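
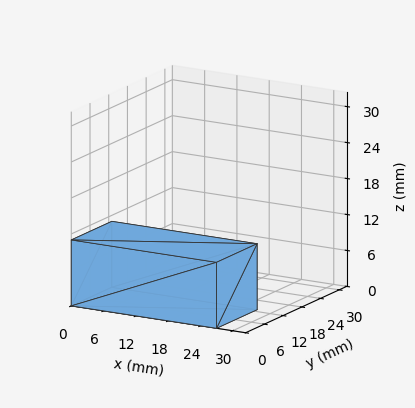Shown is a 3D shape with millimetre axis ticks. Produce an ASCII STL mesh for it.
Reading the render: the shape is a rectangular box, roughly 27 × 13 mm footprint and 11 mm tall (dimensions read to the nearest mm from the axis ticks). For the STL, each face is triangulated and given an outward normal.

solid part
  facet normal 0.0000 0.0000 -1.0000
    outer loop
      vertex 27.0 13.0 0.0
      vertex 27.0 0.0 0.0
      vertex 0.0 0.0 0.0
    endloop
  endfacet
  facet normal 0.0000 0.0000 -1.0000
    outer loop
      vertex 0.0 13.0 0.0
      vertex 27.0 13.0 0.0
      vertex 0.0 0.0 0.0
    endloop
  endfacet
  facet normal 0.0000 0.0000 1.0000
    outer loop
      vertex 0.0 0.0 11.0
      vertex 27.0 0.0 11.0
      vertex 27.0 13.0 11.0
    endloop
  endfacet
  facet normal 0.0000 0.0000 1.0000
    outer loop
      vertex 0.0 0.0 11.0
      vertex 27.0 13.0 11.0
      vertex 0.0 13.0 11.0
    endloop
  endfacet
  facet normal 0.0000 -1.0000 0.0000
    outer loop
      vertex 0.0 0.0 0.0
      vertex 27.0 0.0 0.0
      vertex 27.0 0.0 11.0
    endloop
  endfacet
  facet normal 0.0000 -1.0000 0.0000
    outer loop
      vertex 0.0 0.0 0.0
      vertex 27.0 0.0 11.0
      vertex 0.0 0.0 11.0
    endloop
  endfacet
  facet normal 0.0000 1.0000 0.0000
    outer loop
      vertex 27.0 13.0 11.0
      vertex 27.0 13.0 0.0
      vertex 0.0 13.0 0.0
    endloop
  endfacet
  facet normal 0.0000 1.0000 0.0000
    outer loop
      vertex 0.0 13.0 11.0
      vertex 27.0 13.0 11.0
      vertex 0.0 13.0 0.0
    endloop
  endfacet
  facet normal -1.0000 0.0000 0.0000
    outer loop
      vertex 0.0 13.0 11.0
      vertex 0.0 13.0 0.0
      vertex 0.0 0.0 0.0
    endloop
  endfacet
  facet normal -1.0000 0.0000 0.0000
    outer loop
      vertex 0.0 0.0 11.0
      vertex 0.0 13.0 11.0
      vertex 0.0 0.0 0.0
    endloop
  endfacet
  facet normal 1.0000 0.0000 0.0000
    outer loop
      vertex 27.0 0.0 0.0
      vertex 27.0 13.0 0.0
      vertex 27.0 13.0 11.0
    endloop
  endfacet
  facet normal 1.0000 0.0000 0.0000
    outer loop
      vertex 27.0 0.0 0.0
      vertex 27.0 13.0 11.0
      vertex 27.0 0.0 11.0
    endloop
  endfacet
endsolid part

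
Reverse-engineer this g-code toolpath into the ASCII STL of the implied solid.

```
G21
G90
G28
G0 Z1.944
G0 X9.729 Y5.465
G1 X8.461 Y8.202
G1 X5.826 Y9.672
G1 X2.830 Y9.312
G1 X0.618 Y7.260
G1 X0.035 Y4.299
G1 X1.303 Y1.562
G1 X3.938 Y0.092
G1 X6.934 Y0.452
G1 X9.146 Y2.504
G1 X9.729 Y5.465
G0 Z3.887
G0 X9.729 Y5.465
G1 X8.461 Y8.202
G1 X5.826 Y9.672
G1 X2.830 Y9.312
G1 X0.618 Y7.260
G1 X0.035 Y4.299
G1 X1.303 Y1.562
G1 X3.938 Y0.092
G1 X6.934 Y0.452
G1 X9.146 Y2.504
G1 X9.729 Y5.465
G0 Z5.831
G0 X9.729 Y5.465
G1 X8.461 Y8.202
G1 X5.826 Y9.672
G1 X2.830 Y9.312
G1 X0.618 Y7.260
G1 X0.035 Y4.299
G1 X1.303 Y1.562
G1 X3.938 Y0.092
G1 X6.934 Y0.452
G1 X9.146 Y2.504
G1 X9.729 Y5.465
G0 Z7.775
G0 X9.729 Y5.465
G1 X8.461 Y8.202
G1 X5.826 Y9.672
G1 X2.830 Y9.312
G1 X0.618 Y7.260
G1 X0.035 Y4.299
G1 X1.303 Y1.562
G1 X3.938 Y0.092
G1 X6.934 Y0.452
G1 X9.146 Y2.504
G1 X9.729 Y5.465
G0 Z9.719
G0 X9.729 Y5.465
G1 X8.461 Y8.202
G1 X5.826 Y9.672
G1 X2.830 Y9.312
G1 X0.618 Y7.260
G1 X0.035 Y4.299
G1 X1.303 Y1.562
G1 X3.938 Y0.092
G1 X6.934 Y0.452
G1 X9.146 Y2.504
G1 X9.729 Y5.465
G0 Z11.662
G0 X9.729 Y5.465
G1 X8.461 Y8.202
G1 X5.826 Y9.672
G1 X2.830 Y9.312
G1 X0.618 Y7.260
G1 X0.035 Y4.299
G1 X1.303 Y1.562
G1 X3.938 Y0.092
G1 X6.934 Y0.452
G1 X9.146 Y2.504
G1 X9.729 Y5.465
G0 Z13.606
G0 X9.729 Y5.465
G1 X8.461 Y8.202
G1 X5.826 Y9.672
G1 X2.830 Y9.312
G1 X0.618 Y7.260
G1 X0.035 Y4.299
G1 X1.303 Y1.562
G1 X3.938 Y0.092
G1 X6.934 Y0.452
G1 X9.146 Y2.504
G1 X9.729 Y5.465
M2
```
solid part
  facet normal 0.0000 0.0000 -1.0000
    outer loop
      vertex 5.826 9.672 0.000
      vertex 8.461 8.202 0.000
      vertex 9.729 5.465 0.000
    endloop
  endfacet
  facet normal 0.0000 0.0000 -1.0000
    outer loop
      vertex 2.830 9.312 0.000
      vertex 5.826 9.672 0.000
      vertex 9.729 5.465 0.000
    endloop
  endfacet
  facet normal 0.0000 0.0000 -1.0000
    outer loop
      vertex 0.618 7.260 0.000
      vertex 2.830 9.312 0.000
      vertex 9.729 5.465 0.000
    endloop
  endfacet
  facet normal 0.0000 0.0000 -1.0000
    outer loop
      vertex 0.035 4.299 0.000
      vertex 0.618 7.260 0.000
      vertex 9.729 5.465 0.000
    endloop
  endfacet
  facet normal 0.0000 0.0000 -1.0000
    outer loop
      vertex 1.303 1.562 0.000
      vertex 0.035 4.299 0.000
      vertex 9.729 5.465 0.000
    endloop
  endfacet
  facet normal 0.0000 0.0000 -1.0000
    outer loop
      vertex 3.938 0.092 0.000
      vertex 1.303 1.562 0.000
      vertex 9.729 5.465 0.000
    endloop
  endfacet
  facet normal 0.0000 0.0000 -1.0000
    outer loop
      vertex 6.934 0.452 0.000
      vertex 3.938 0.092 0.000
      vertex 9.729 5.465 0.000
    endloop
  endfacet
  facet normal 0.0000 0.0000 -1.0000
    outer loop
      vertex 9.146 2.504 0.000
      vertex 6.934 0.452 0.000
      vertex 9.729 5.465 0.000
    endloop
  endfacet
  facet normal 0.0000 0.0000 1.0000
    outer loop
      vertex 9.729 5.465 13.606
      vertex 8.461 8.202 13.606
      vertex 5.826 9.672 13.606
    endloop
  endfacet
  facet normal 0.0000 0.0000 1.0000
    outer loop
      vertex 9.729 5.465 13.606
      vertex 5.826 9.672 13.606
      vertex 2.830 9.312 13.606
    endloop
  endfacet
  facet normal 0.0000 0.0000 1.0000
    outer loop
      vertex 9.729 5.465 13.606
      vertex 2.830 9.312 13.606
      vertex 0.618 7.260 13.606
    endloop
  endfacet
  facet normal 0.0000 0.0000 1.0000
    outer loop
      vertex 9.729 5.465 13.606
      vertex 0.618 7.260 13.606
      vertex 0.035 4.299 13.606
    endloop
  endfacet
  facet normal 0.0000 0.0000 1.0000
    outer loop
      vertex 9.729 5.465 13.606
      vertex 0.035 4.299 13.606
      vertex 1.303 1.562 13.606
    endloop
  endfacet
  facet normal 0.0000 0.0000 1.0000
    outer loop
      vertex 9.729 5.465 13.606
      vertex 1.303 1.562 13.606
      vertex 3.938 0.092 13.606
    endloop
  endfacet
  facet normal 0.0000 0.0000 1.0000
    outer loop
      vertex 9.729 5.465 13.606
      vertex 3.938 0.092 13.606
      vertex 6.934 0.452 13.606
    endloop
  endfacet
  facet normal 0.0000 0.0000 1.0000
    outer loop
      vertex 9.729 5.465 13.606
      vertex 6.934 0.452 13.606
      vertex 9.146 2.504 13.606
    endloop
  endfacet
  facet normal 0.9074 0.4204 0.0000
    outer loop
      vertex 9.729 5.465 0.000
      vertex 8.461 8.202 0.000
      vertex 8.461 8.202 13.606
    endloop
  endfacet
  facet normal 0.9074 0.4204 0.0000
    outer loop
      vertex 9.729 5.465 0.000
      vertex 8.461 8.202 13.606
      vertex 9.729 5.465 13.606
    endloop
  endfacet
  facet normal 0.4872 0.8733 0.0000
    outer loop
      vertex 8.461 8.202 0.000
      vertex 5.826 9.672 0.000
      vertex 5.826 9.672 13.606
    endloop
  endfacet
  facet normal 0.4872 0.8733 0.0000
    outer loop
      vertex 8.461 8.202 0.000
      vertex 5.826 9.672 13.606
      vertex 8.461 8.202 13.606
    endloop
  endfacet
  facet normal -0.1193 0.9929 0.0000
    outer loop
      vertex 5.826 9.672 0.000
      vertex 2.830 9.312 0.000
      vertex 2.830 9.312 13.606
    endloop
  endfacet
  facet normal -0.1193 0.9929 0.0000
    outer loop
      vertex 5.826 9.672 0.000
      vertex 2.830 9.312 13.606
      vertex 5.826 9.672 13.606
    endloop
  endfacet
  facet normal -0.6801 0.7331 0.0000
    outer loop
      vertex 2.830 9.312 0.000
      vertex 0.618 7.260 0.000
      vertex 0.618 7.260 13.606
    endloop
  endfacet
  facet normal -0.6801 0.7331 0.0000
    outer loop
      vertex 2.830 9.312 0.000
      vertex 0.618 7.260 13.606
      vertex 2.830 9.312 13.606
    endloop
  endfacet
  facet normal -0.9812 0.1932 0.0000
    outer loop
      vertex 0.618 7.260 0.000
      vertex 0.035 4.299 0.000
      vertex 0.035 4.299 13.606
    endloop
  endfacet
  facet normal -0.9812 0.1932 0.0000
    outer loop
      vertex 0.618 7.260 0.000
      vertex 0.035 4.299 13.606
      vertex 0.618 7.260 13.606
    endloop
  endfacet
  facet normal -0.9074 -0.4204 0.0000
    outer loop
      vertex 0.035 4.299 0.000
      vertex 1.303 1.562 0.000
      vertex 1.303 1.562 13.606
    endloop
  endfacet
  facet normal -0.9074 -0.4204 0.0000
    outer loop
      vertex 0.035 4.299 0.000
      vertex 1.303 1.562 13.606
      vertex 0.035 4.299 13.606
    endloop
  endfacet
  facet normal -0.4872 -0.8733 0.0000
    outer loop
      vertex 1.303 1.562 0.000
      vertex 3.938 0.092 0.000
      vertex 3.938 0.092 13.606
    endloop
  endfacet
  facet normal -0.4872 -0.8733 0.0000
    outer loop
      vertex 1.303 1.562 0.000
      vertex 3.938 0.092 13.606
      vertex 1.303 1.562 13.606
    endloop
  endfacet
  facet normal 0.1193 -0.9929 0.0000
    outer loop
      vertex 3.938 0.092 0.000
      vertex 6.934 0.452 0.000
      vertex 6.934 0.452 13.606
    endloop
  endfacet
  facet normal 0.1193 -0.9929 0.0000
    outer loop
      vertex 3.938 0.092 0.000
      vertex 6.934 0.452 13.606
      vertex 3.938 0.092 13.606
    endloop
  endfacet
  facet normal 0.6801 -0.7331 0.0000
    outer loop
      vertex 6.934 0.452 0.000
      vertex 9.146 2.504 0.000
      vertex 9.146 2.504 13.606
    endloop
  endfacet
  facet normal 0.6801 -0.7331 0.0000
    outer loop
      vertex 6.934 0.452 0.000
      vertex 9.146 2.504 13.606
      vertex 6.934 0.452 13.606
    endloop
  endfacet
  facet normal 0.9812 -0.1932 0.0000
    outer loop
      vertex 9.146 2.504 0.000
      vertex 9.729 5.465 0.000
      vertex 9.729 5.465 13.606
    endloop
  endfacet
  facet normal 0.9812 -0.1932 0.0000
    outer loop
      vertex 9.146 2.504 0.000
      vertex 9.729 5.465 13.606
      vertex 9.146 2.504 13.606
    endloop
  endfacet
endsolid part

The G0 Z moves step by Δz≈1.944 mm. Every layer's G1 loop is the same polygon, so the solid is a straight extrusion of it from z=0 to z≈13.6. Closing with flat bottom and top caps and triangulating gives 36 facets — a regular 10-sided prism (a cylinder approximated with 10 flat sides), circumscribed radius ≈ 4.88 mm, height ≈ 13.6 mm.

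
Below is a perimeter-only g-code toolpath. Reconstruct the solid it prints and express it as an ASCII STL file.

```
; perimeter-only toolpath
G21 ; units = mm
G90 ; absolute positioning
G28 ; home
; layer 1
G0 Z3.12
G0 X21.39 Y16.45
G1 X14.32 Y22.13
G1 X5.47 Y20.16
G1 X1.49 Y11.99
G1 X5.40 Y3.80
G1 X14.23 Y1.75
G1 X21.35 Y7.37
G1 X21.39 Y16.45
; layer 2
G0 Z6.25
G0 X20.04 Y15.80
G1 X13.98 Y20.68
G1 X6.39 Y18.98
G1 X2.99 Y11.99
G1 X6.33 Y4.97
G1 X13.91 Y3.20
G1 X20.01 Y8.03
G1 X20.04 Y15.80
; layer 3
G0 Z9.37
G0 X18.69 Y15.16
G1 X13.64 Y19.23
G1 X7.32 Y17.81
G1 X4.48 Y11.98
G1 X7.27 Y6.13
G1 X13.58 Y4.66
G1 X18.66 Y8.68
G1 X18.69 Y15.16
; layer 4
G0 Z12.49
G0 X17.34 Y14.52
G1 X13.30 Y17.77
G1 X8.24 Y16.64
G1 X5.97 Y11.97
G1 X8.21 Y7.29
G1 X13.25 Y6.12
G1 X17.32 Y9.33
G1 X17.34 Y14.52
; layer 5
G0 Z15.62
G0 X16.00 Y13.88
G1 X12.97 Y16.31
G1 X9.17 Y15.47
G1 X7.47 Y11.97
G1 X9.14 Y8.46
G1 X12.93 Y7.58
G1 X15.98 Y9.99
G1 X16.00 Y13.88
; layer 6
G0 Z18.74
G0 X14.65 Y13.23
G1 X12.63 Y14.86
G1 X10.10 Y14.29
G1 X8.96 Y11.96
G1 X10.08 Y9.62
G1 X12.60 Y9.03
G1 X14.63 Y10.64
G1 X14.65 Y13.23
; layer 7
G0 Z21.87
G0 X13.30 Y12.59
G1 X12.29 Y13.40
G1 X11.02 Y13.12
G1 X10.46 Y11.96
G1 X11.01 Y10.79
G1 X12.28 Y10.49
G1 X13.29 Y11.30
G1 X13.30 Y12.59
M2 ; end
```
solid part
  facet normal 0.0000 0.0000 -1.0000
    outer loop
      vertex 4.54 21.33 0.00
      vertex 14.66 23.59 0.00
      vertex 22.74 17.09 0.00
    endloop
  endfacet
  facet normal 0.0000 0.0000 -1.0000
    outer loop
      vertex 0.00 12.00 0.00
      vertex 4.54 21.33 0.00
      vertex 22.74 17.09 0.00
    endloop
  endfacet
  facet normal 0.0000 0.0000 -1.0000
    outer loop
      vertex 4.46 2.64 0.00
      vertex 0.00 12.00 0.00
      vertex 22.74 17.09 0.00
    endloop
  endfacet
  facet normal 0.0000 0.0000 -1.0000
    outer loop
      vertex 14.56 0.29 0.00
      vertex 4.46 2.64 0.00
      vertex 22.74 17.09 0.00
    endloop
  endfacet
  facet normal 0.0000 0.0000 -1.0000
    outer loop
      vertex 22.69 6.72 0.00
      vertex 14.56 0.29 0.00
      vertex 22.74 17.09 0.00
    endloop
  endfacet
  facet normal 0.5756 0.7156 0.3957
    outer loop
      vertex 22.74 17.09 0.00
      vertex 14.66 23.59 0.00
      vertex 11.95 11.95 24.99
    endloop
  endfacet
  facet normal -0.2002 0.8963 0.3958
    outer loop
      vertex 14.66 23.59 0.00
      vertex 4.54 21.33 0.00
      vertex 11.95 11.95 24.99
    endloop
  endfacet
  facet normal -0.8258 0.4018 0.3957
    outer loop
      vertex 4.54 21.33 0.00
      vertex 0.00 12.00 0.00
      vertex 11.95 11.95 24.99
    endloop
  endfacet
  facet normal -0.8291 -0.3951 0.3957
    outer loop
      vertex 0.00 12.00 0.00
      vertex 4.46 2.64 0.00
      vertex 11.95 11.95 24.99
    endloop
  endfacet
  facet normal -0.2081 -0.8945 0.3956
    outer loop
      vertex 4.46 2.64 0.00
      vertex 14.56 0.29 0.00
      vertex 11.95 11.95 24.99
    endloop
  endfacet
  facet normal 0.5697 -0.7204 0.3956
    outer loop
      vertex 14.56 0.29 0.00
      vertex 22.69 6.72 0.00
      vertex 11.95 11.95 24.99
    endloop
  endfacet
  facet normal 0.9184 -0.0044 0.3956
    outer loop
      vertex 22.69 6.72 0.00
      vertex 22.74 17.09 0.00
      vertex 11.95 11.95 24.99
    endloop
  endfacet
endsolid part

The G0 Z moves step by Δz≈3.12 mm. The G1 loops shrink linearly with z, so the solid tapers from its base footprint up to z≈25. Closing with a flat bottom cap and the tapered top and triangulating gives 12 facets — a regular 7-sided pyramid, base circumscribed radius ≈ 11.9 mm, apex at z ≈ 25 mm.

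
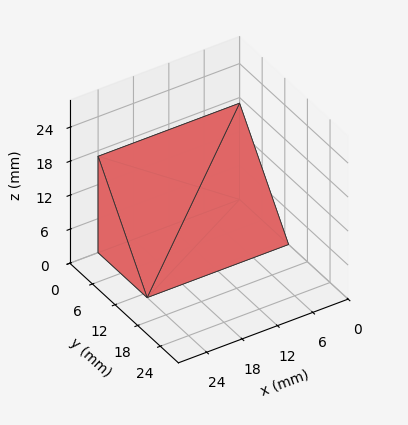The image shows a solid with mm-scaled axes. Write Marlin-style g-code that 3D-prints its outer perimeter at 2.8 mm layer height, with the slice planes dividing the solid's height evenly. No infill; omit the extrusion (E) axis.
Reading the render: the shape is a wedge (ramp): 24 × 13 mm base, rising to 17 mm along the y=0 edge and sloping linearly to z=0 at y=13 (dimensions read to the nearest mm from the axis ticks). For the g-code, the solid's height is divided into equal slices at the stated Δz and each level perimeter traced with G1 moves after a G0 lift.

; perimeter-only toolpath
G21 ; units = mm
G90 ; absolute positioning
G28 ; home
; layer 1
G0 Z2.8
G0 X0.0 Y0.0
G1 X24.0 Y0.0
G1 X24.0 Y10.8
G1 X0.0 Y10.8
G1 X0.0 Y0.0
; layer 2
G0 Z5.7
G0 X0.0 Y0.0
G1 X24.0 Y0.0
G1 X24.0 Y8.7
G1 X0.0 Y8.7
G1 X0.0 Y0.0
; layer 3
G0 Z8.5
G0 X0.0 Y0.0
G1 X24.0 Y0.0
G1 X24.0 Y6.5
G1 X0.0 Y6.5
G1 X0.0 Y0.0
; layer 4
G0 Z11.3
G0 X0.0 Y0.0
G1 X24.0 Y0.0
G1 X24.0 Y4.3
G1 X0.0 Y4.3
G1 X0.0 Y0.0
; layer 5
G0 Z14.2
G0 X0.0 Y0.0
G1 X24.0 Y0.0
G1 X24.0 Y2.2
G1 X0.0 Y2.2
G1 X0.0 Y0.0
M2 ; end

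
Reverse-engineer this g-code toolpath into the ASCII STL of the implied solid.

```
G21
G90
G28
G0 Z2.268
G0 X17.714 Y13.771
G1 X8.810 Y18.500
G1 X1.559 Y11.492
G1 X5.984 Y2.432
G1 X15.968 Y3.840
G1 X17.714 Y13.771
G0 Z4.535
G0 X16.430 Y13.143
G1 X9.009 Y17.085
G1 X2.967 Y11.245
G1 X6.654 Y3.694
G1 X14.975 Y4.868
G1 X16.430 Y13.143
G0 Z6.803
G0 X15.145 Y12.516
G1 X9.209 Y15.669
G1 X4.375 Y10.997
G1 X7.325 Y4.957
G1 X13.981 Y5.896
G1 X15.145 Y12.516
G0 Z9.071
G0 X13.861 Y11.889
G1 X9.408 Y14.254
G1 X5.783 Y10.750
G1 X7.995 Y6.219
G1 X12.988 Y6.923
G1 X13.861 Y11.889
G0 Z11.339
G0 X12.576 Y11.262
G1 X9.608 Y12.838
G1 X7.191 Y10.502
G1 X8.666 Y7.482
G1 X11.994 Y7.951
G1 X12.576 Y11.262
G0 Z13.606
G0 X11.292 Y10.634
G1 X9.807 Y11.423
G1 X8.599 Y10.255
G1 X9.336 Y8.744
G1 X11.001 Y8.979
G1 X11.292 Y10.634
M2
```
solid part
  facet normal 0.0000 0.0000 -1.0000
    outer loop
      vertex 0.151 11.740 0.000
      vertex 8.610 19.916 0.000
      vertex 18.999 14.398 0.000
    endloop
  endfacet
  facet normal 0.0000 0.0000 -1.0000
    outer loop
      vertex 5.313 1.169 0.000
      vertex 0.151 11.740 0.000
      vertex 18.999 14.398 0.000
    endloop
  endfacet
  facet normal 0.0000 0.0000 -1.0000
    outer loop
      vertex 16.962 2.812 0.000
      vertex 5.313 1.169 0.000
      vertex 18.999 14.398 0.000
    endloop
  endfacet
  facet normal 0.4179 0.7867 0.4543
    outer loop
      vertex 18.999 14.398 0.000
      vertex 8.610 19.916 0.000
      vertex 10.007 10.007 15.874
    endloop
  endfacet
  facet normal -0.6191 0.6405 0.4543
    outer loop
      vertex 8.610 19.916 0.000
      vertex 0.151 11.740 0.000
      vertex 10.007 10.007 15.874
    endloop
  endfacet
  facet normal -0.8005 -0.3909 0.4543
    outer loop
      vertex 0.151 11.740 0.000
      vertex 5.313 1.169 0.000
      vertex 10.007 10.007 15.874
    endloop
  endfacet
  facet normal 0.1244 -0.8821 0.4543
    outer loop
      vertex 5.313 1.169 0.000
      vertex 16.962 2.812 0.000
      vertex 10.007 10.007 15.874
    endloop
  endfacet
  facet normal 0.8774 -0.1543 0.4543
    outer loop
      vertex 16.962 2.812 0.000
      vertex 18.999 14.398 0.000
      vertex 10.007 10.007 15.874
    endloop
  endfacet
endsolid part

The G0 Z moves step by Δz≈2.268 mm. The G1 loops shrink linearly with z, so the solid tapers from its base footprint up to z≈15.9. Closing with a flat bottom cap and the tapered top and triangulating gives 8 facets — a regular 5-sided pyramid, base circumscribed radius ≈ 10 mm, apex at z ≈ 15.9 mm.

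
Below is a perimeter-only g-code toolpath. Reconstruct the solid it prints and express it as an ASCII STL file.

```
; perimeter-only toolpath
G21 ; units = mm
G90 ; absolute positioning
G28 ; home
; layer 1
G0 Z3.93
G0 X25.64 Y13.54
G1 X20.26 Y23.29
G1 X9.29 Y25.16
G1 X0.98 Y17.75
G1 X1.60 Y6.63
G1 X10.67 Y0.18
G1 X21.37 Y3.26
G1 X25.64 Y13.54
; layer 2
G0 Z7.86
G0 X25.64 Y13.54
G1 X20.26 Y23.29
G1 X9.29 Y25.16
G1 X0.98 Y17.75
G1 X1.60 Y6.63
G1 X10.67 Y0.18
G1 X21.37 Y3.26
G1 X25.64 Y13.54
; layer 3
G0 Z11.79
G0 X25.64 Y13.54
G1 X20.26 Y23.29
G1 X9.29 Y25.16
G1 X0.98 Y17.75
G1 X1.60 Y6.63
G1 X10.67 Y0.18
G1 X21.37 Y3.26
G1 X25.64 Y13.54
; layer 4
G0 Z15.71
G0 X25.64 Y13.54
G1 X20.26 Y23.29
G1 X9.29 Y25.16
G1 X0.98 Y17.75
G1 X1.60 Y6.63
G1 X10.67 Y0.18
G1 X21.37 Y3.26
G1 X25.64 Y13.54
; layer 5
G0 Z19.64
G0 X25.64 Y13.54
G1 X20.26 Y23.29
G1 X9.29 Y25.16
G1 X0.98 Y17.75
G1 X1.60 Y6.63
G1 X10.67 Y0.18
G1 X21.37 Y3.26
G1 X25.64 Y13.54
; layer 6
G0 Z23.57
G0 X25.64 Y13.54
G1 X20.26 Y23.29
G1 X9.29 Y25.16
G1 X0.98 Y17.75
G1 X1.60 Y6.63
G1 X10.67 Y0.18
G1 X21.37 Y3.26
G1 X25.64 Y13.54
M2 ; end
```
solid part
  facet normal 0.0000 0.0000 -1.0000
    outer loop
      vertex 9.29 25.16 0.00
      vertex 20.26 23.29 0.00
      vertex 25.64 13.54 0.00
    endloop
  endfacet
  facet normal 0.0000 0.0000 -1.0000
    outer loop
      vertex 0.98 17.75 0.00
      vertex 9.29 25.16 0.00
      vertex 25.64 13.54 0.00
    endloop
  endfacet
  facet normal 0.0000 0.0000 -1.0000
    outer loop
      vertex 1.60 6.63 0.00
      vertex 0.98 17.75 0.00
      vertex 25.64 13.54 0.00
    endloop
  endfacet
  facet normal 0.0000 0.0000 -1.0000
    outer loop
      vertex 10.67 0.18 0.00
      vertex 1.60 6.63 0.00
      vertex 25.64 13.54 0.00
    endloop
  endfacet
  facet normal 0.0000 0.0000 -1.0000
    outer loop
      vertex 21.37 3.26 0.00
      vertex 10.67 0.18 0.00
      vertex 25.64 13.54 0.00
    endloop
  endfacet
  facet normal 0.0000 0.0000 1.0000
    outer loop
      vertex 25.64 13.54 23.57
      vertex 20.26 23.29 23.57
      vertex 9.29 25.16 23.57
    endloop
  endfacet
  facet normal 0.0000 0.0000 1.0000
    outer loop
      vertex 25.64 13.54 23.57
      vertex 9.29 25.16 23.57
      vertex 0.98 17.75 23.57
    endloop
  endfacet
  facet normal 0.0000 0.0000 1.0000
    outer loop
      vertex 25.64 13.54 23.57
      vertex 0.98 17.75 23.57
      vertex 1.60 6.63 23.57
    endloop
  endfacet
  facet normal 0.0000 0.0000 1.0000
    outer loop
      vertex 25.64 13.54 23.57
      vertex 1.60 6.63 23.57
      vertex 10.67 0.18 23.57
    endloop
  endfacet
  facet normal 0.0000 0.0000 1.0000
    outer loop
      vertex 25.64 13.54 23.57
      vertex 10.67 0.18 23.57
      vertex 21.37 3.26 23.57
    endloop
  endfacet
  facet normal 0.8756 0.4831 0.0000
    outer loop
      vertex 25.64 13.54 0.00
      vertex 20.26 23.29 0.00
      vertex 20.26 23.29 23.57
    endloop
  endfacet
  facet normal 0.8756 0.4831 0.0000
    outer loop
      vertex 25.64 13.54 0.00
      vertex 20.26 23.29 23.57
      vertex 25.64 13.54 23.57
    endloop
  endfacet
  facet normal 0.1680 0.9858 0.0000
    outer loop
      vertex 20.26 23.29 0.00
      vertex 9.29 25.16 0.00
      vertex 9.29 25.16 23.57
    endloop
  endfacet
  facet normal 0.1680 0.9858 0.0000
    outer loop
      vertex 20.26 23.29 0.00
      vertex 9.29 25.16 23.57
      vertex 20.26 23.29 23.57
    endloop
  endfacet
  facet normal -0.6655 0.7464 0.0000
    outer loop
      vertex 9.29 25.16 0.00
      vertex 0.98 17.75 0.00
      vertex 0.98 17.75 23.57
    endloop
  endfacet
  facet normal -0.6655 0.7464 0.0000
    outer loop
      vertex 9.29 25.16 0.00
      vertex 0.98 17.75 23.57
      vertex 9.29 25.16 23.57
    endloop
  endfacet
  facet normal -0.9984 -0.0557 0.0000
    outer loop
      vertex 0.98 17.75 0.00
      vertex 1.60 6.63 0.00
      vertex 1.60 6.63 23.57
    endloop
  endfacet
  facet normal -0.9984 -0.0557 0.0000
    outer loop
      vertex 0.98 17.75 0.00
      vertex 1.60 6.63 23.57
      vertex 0.98 17.75 23.57
    endloop
  endfacet
  facet normal -0.5795 -0.8149 0.0000
    outer loop
      vertex 1.60 6.63 0.00
      vertex 10.67 0.18 0.00
      vertex 10.67 0.18 23.57
    endloop
  endfacet
  facet normal -0.5795 -0.8149 0.0000
    outer loop
      vertex 1.60 6.63 0.00
      vertex 10.67 0.18 23.57
      vertex 1.60 6.63 23.57
    endloop
  endfacet
  facet normal 0.2766 -0.9610 0.0000
    outer loop
      vertex 10.67 0.18 0.00
      vertex 21.37 3.26 0.00
      vertex 21.37 3.26 23.57
    endloop
  endfacet
  facet normal 0.2766 -0.9610 0.0000
    outer loop
      vertex 10.67 0.18 0.00
      vertex 21.37 3.26 23.57
      vertex 10.67 0.18 23.57
    endloop
  endfacet
  facet normal 0.9235 -0.3836 0.0000
    outer loop
      vertex 21.37 3.26 0.00
      vertex 25.64 13.54 0.00
      vertex 25.64 13.54 23.57
    endloop
  endfacet
  facet normal 0.9235 -0.3836 0.0000
    outer loop
      vertex 21.37 3.26 0.00
      vertex 25.64 13.54 23.57
      vertex 21.37 3.26 23.57
    endloop
  endfacet
endsolid part

The G0 Z moves step by Δz≈3.93 mm. Every layer's G1 loop is the same polygon, so the solid is a straight extrusion of it from z=0 to z≈23.6. Closing with flat bottom and top caps and triangulating gives 24 facets — a regular 7-sided prism (a cylinder approximated with 7 flat sides), circumscribed radius ≈ 12.8 mm, height ≈ 23.6 mm.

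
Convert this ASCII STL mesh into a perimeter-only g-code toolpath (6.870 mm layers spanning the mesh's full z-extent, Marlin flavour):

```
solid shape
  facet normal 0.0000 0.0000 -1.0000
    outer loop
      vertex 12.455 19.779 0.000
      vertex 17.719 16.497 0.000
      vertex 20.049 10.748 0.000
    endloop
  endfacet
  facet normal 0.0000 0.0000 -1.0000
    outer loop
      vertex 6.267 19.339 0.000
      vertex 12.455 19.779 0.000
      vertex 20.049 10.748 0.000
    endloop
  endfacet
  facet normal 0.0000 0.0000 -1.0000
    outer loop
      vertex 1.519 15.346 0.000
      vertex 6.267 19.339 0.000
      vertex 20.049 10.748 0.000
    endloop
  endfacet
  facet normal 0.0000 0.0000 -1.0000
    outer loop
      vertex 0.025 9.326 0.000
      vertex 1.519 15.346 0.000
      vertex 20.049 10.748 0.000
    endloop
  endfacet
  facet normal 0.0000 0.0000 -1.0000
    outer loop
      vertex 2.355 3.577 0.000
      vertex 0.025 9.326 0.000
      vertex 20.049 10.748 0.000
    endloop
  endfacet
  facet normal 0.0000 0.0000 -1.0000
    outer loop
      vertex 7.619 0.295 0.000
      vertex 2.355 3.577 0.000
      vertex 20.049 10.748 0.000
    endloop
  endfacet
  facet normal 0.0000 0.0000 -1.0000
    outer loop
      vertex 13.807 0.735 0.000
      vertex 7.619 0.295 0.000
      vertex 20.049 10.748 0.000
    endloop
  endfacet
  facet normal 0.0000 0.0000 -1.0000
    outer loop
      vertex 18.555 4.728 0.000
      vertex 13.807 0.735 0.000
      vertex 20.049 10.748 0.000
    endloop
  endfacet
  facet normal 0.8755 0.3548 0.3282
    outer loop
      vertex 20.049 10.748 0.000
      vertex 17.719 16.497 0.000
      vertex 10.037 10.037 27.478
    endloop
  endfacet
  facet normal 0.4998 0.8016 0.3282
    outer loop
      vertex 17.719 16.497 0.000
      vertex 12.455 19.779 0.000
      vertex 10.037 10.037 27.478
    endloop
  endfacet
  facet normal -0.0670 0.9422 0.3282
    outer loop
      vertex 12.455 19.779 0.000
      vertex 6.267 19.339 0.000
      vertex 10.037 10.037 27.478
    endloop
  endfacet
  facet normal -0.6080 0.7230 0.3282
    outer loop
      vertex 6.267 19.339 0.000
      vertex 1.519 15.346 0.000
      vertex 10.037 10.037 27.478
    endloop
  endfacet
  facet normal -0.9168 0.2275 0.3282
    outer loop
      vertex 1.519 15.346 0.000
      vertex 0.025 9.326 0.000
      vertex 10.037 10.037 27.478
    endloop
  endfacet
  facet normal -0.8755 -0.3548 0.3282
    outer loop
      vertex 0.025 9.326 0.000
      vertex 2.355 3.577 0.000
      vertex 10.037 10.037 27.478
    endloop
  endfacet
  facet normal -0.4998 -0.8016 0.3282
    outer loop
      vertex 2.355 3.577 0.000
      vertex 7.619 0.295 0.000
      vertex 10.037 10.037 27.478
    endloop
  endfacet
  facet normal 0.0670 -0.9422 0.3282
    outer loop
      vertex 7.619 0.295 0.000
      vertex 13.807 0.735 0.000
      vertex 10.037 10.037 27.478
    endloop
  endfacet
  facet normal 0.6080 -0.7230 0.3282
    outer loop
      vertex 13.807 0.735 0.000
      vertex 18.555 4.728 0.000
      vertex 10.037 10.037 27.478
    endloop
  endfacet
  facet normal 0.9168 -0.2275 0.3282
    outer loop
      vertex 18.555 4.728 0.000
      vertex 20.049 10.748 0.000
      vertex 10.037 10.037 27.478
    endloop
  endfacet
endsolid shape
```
; perimeter-only toolpath
G21 ; units = mm
G90 ; absolute positioning
G28 ; home
; layer 1
G0 Z6.870
G0 X17.546 Y10.570
G1 X15.799 Y14.882
G1 X11.851 Y17.344
G1 X7.210 Y17.014
G1 X3.649 Y14.019
G1 X2.528 Y9.504
G1 X4.276 Y5.192
G1 X8.223 Y2.731
G1 X12.864 Y3.061
G1 X16.425 Y6.055
G1 X17.546 Y10.570
; layer 2
G0 Z13.739
G0 X15.043 Y10.393
G1 X13.878 Y13.267
G1 X11.246 Y14.908
G1 X8.152 Y14.688
G1 X5.778 Y12.692
G1 X5.031 Y9.681
G1 X6.196 Y6.807
G1 X8.828 Y5.166
G1 X11.922 Y5.386
G1 X14.296 Y7.383
G1 X15.043 Y10.393
; layer 3
G0 Z20.608
G0 X12.540 Y10.215
G1 X11.958 Y11.652
G1 X10.642 Y12.473
G1 X9.095 Y12.363
G1 X7.907 Y11.364
G1 X7.534 Y9.859
G1 X8.117 Y8.422
G1 X9.433 Y7.601
G1 X10.980 Y7.711
G1 X12.167 Y8.710
G1 X12.540 Y10.215
M2 ; end

The solid is a regular 10-sided pyramid, base circumscribed radius ≈ 10 mm, apex at z ≈ 27.5 mm. Slicing at Δz = 6.870 mm — 4 equal slices spanning the solid's height, so layer i sits at z = i·h/4 — gives 3 non-empty perimeters. Each is a 10-segment closed polygon; G0 lifts to the layer z and rapids to the start vertex, then G1 traces the edges. The cross-section shrinks linearly with z (the slice at the apex is degenerate and omitted).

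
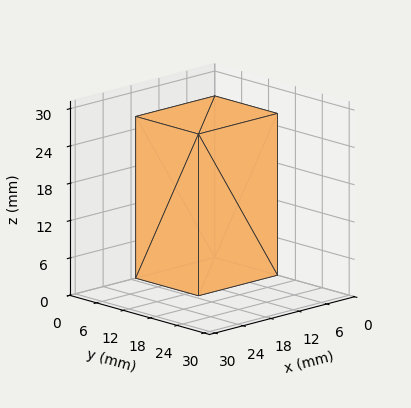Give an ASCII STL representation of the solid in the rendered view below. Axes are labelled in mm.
Reading the render: the shape is a rectangular box, roughly 17 × 14 mm footprint and 26 mm tall (dimensions read to the nearest mm from the axis ticks). For the STL, each face is triangulated and given an outward normal.

solid part
  facet normal 0.0000 0.0000 -1.0000
    outer loop
      vertex 17.0 14.0 0.0
      vertex 17.0 0.0 0.0
      vertex 0.0 0.0 0.0
    endloop
  endfacet
  facet normal 0.0000 0.0000 -1.0000
    outer loop
      vertex 0.0 14.0 0.0
      vertex 17.0 14.0 0.0
      vertex 0.0 0.0 0.0
    endloop
  endfacet
  facet normal 0.0000 0.0000 1.0000
    outer loop
      vertex 0.0 0.0 26.0
      vertex 17.0 0.0 26.0
      vertex 17.0 14.0 26.0
    endloop
  endfacet
  facet normal 0.0000 0.0000 1.0000
    outer loop
      vertex 0.0 0.0 26.0
      vertex 17.0 14.0 26.0
      vertex 0.0 14.0 26.0
    endloop
  endfacet
  facet normal 0.0000 -1.0000 0.0000
    outer loop
      vertex 0.0 0.0 0.0
      vertex 17.0 0.0 0.0
      vertex 17.0 0.0 26.0
    endloop
  endfacet
  facet normal 0.0000 -1.0000 0.0000
    outer loop
      vertex 0.0 0.0 0.0
      vertex 17.0 0.0 26.0
      vertex 0.0 0.0 26.0
    endloop
  endfacet
  facet normal 0.0000 1.0000 0.0000
    outer loop
      vertex 17.0 14.0 26.0
      vertex 17.0 14.0 0.0
      vertex 0.0 14.0 0.0
    endloop
  endfacet
  facet normal 0.0000 1.0000 0.0000
    outer loop
      vertex 0.0 14.0 26.0
      vertex 17.0 14.0 26.0
      vertex 0.0 14.0 0.0
    endloop
  endfacet
  facet normal -1.0000 0.0000 0.0000
    outer loop
      vertex 0.0 14.0 26.0
      vertex 0.0 14.0 0.0
      vertex 0.0 0.0 0.0
    endloop
  endfacet
  facet normal -1.0000 0.0000 0.0000
    outer loop
      vertex 0.0 0.0 26.0
      vertex 0.0 14.0 26.0
      vertex 0.0 0.0 0.0
    endloop
  endfacet
  facet normal 1.0000 0.0000 0.0000
    outer loop
      vertex 17.0 0.0 0.0
      vertex 17.0 14.0 0.0
      vertex 17.0 14.0 26.0
    endloop
  endfacet
  facet normal 1.0000 0.0000 0.0000
    outer loop
      vertex 17.0 0.0 0.0
      vertex 17.0 14.0 26.0
      vertex 17.0 0.0 26.0
    endloop
  endfacet
endsolid part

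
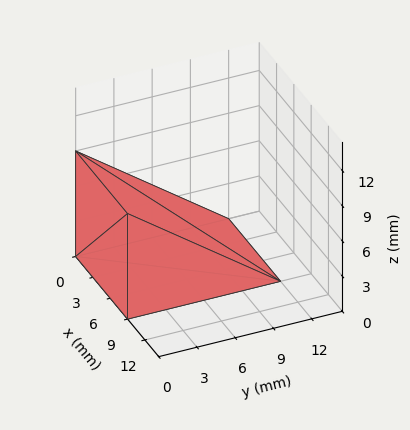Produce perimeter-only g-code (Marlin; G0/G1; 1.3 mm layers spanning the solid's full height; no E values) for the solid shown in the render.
Reading the render: the shape is a wedge (ramp): 9 × 12 mm base, rising to 9 mm along the y=0 edge and sloping linearly to z=0 at y=12 (dimensions read to the nearest mm from the axis ticks). For the g-code, the solid's height is divided into equal slices at the stated Δz and each level perimeter traced with G1 moves after a G0 lift.

; perimeter-only toolpath
G21 ; units = mm
G90 ; absolute positioning
G28 ; home
; layer 1
G0 Z1.3
G0 X0.0 Y0.0
G1 X9.0 Y0.0
G1 X9.0 Y10.3
G1 X0.0 Y10.3
G1 X0.0 Y0.0
; layer 2
G0 Z2.6
G0 X0.0 Y0.0
G1 X9.0 Y0.0
G1 X9.0 Y8.6
G1 X0.0 Y8.6
G1 X0.0 Y0.0
; layer 3
G0 Z3.9
G0 X0.0 Y0.0
G1 X9.0 Y0.0
G1 X9.0 Y6.9
G1 X0.0 Y6.9
G1 X0.0 Y0.0
; layer 4
G0 Z5.1
G0 X0.0 Y0.0
G1 X9.0 Y0.0
G1 X9.0 Y5.1
G1 X0.0 Y5.1
G1 X0.0 Y0.0
; layer 5
G0 Z6.4
G0 X0.0 Y0.0
G1 X9.0 Y0.0
G1 X9.0 Y3.4
G1 X0.0 Y3.4
G1 X0.0 Y0.0
; layer 6
G0 Z7.7
G0 X0.0 Y0.0
G1 X9.0 Y0.0
G1 X9.0 Y1.7
G1 X0.0 Y1.7
G1 X0.0 Y0.0
M2 ; end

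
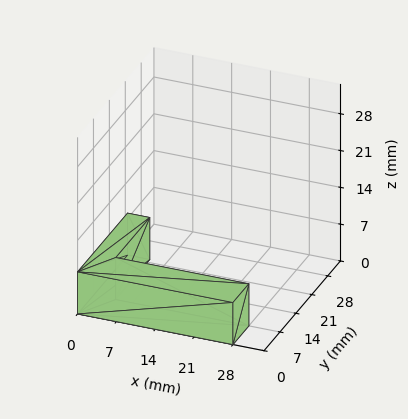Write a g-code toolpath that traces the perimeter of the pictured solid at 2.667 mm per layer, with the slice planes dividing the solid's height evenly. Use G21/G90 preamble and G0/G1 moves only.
Reading the render: the shape is an L-shaped prism: outer 28 × 22 mm, arm thicknesses ≈ 7 mm (horizontal) and 4 mm (vertical), extruded 8 mm in z (dimensions read to the nearest mm from the axis ticks). For the g-code, the solid's height is divided into equal slices at the stated Δz and each level perimeter traced with G1 moves after a G0 lift.

; perimeter-only toolpath
G21 ; units = mm
G90 ; absolute positioning
G28 ; home
; layer 1
G0 Z2.667
G0 X0.000 Y0.000
G1 X28.000 Y0.000
G1 X28.000 Y7.000
G1 X4.000 Y7.000
G1 X4.000 Y22.000
G1 X0.000 Y22.000
G1 X0.000 Y0.000
; layer 2
G0 Z5.333
G0 X0.000 Y0.000
G1 X28.000 Y0.000
G1 X28.000 Y7.000
G1 X4.000 Y7.000
G1 X4.000 Y22.000
G1 X0.000 Y22.000
G1 X0.000 Y0.000
; layer 3
G0 Z8.000
G0 X0.000 Y0.000
G1 X28.000 Y0.000
G1 X28.000 Y7.000
G1 X4.000 Y7.000
G1 X4.000 Y22.000
G1 X0.000 Y22.000
G1 X0.000 Y0.000
M2 ; end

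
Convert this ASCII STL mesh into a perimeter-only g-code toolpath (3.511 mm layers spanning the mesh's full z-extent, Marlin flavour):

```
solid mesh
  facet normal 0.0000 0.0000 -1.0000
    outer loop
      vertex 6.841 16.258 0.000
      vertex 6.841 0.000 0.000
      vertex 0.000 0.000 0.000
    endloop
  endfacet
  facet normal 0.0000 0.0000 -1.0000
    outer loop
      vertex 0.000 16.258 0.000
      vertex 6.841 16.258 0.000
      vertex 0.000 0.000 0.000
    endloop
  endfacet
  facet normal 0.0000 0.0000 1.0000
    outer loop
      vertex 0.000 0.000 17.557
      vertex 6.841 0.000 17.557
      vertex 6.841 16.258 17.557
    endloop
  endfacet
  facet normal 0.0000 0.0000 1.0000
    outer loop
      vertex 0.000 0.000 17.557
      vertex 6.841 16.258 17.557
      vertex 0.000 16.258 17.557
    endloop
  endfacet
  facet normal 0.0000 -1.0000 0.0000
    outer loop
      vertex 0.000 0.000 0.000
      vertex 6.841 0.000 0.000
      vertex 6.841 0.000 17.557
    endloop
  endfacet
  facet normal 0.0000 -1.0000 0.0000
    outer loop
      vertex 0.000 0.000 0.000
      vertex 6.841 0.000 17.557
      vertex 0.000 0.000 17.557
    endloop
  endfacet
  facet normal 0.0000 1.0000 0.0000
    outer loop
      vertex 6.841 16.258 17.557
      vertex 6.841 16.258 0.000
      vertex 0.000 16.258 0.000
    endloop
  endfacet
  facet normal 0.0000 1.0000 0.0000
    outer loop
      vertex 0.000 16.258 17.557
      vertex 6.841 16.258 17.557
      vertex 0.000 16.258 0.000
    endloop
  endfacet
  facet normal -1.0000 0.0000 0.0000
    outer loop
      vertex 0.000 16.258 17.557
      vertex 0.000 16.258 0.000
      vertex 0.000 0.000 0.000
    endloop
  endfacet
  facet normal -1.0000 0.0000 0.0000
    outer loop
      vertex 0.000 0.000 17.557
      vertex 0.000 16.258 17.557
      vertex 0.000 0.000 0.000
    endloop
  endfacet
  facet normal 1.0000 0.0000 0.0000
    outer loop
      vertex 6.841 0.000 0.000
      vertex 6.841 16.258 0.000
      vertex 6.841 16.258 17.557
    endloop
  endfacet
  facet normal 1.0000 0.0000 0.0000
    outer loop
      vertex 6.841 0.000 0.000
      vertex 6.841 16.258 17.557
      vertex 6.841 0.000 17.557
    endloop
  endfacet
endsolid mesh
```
; perimeter-only toolpath
G21 ; units = mm
G90 ; absolute positioning
G28 ; home
; layer 1
G0 Z3.511
G0 X0.000 Y0.000
G1 X6.841 Y0.000
G1 X6.841 Y16.258
G1 X0.000 Y16.258
G1 X0.000 Y0.000
; layer 2
G0 Z7.023
G0 X0.000 Y0.000
G1 X6.841 Y0.000
G1 X6.841 Y16.258
G1 X0.000 Y16.258
G1 X0.000 Y0.000
; layer 3
G0 Z10.534
G0 X0.000 Y0.000
G1 X6.841 Y0.000
G1 X6.841 Y16.258
G1 X0.000 Y16.258
G1 X0.000 Y0.000
; layer 4
G0 Z14.046
G0 X0.000 Y0.000
G1 X6.841 Y0.000
G1 X6.841 Y16.258
G1 X0.000 Y16.258
G1 X0.000 Y0.000
; layer 5
G0 Z17.557
G0 X0.000 Y0.000
G1 X6.841 Y0.000
G1 X6.841 Y16.258
G1 X0.000 Y16.258
G1 X0.000 Y0.000
M2 ; end

The solid is a rectangular box, roughly 6.84 × 16.3 mm footprint and 17.6 mm tall. Slicing at Δz = 3.511 mm — 5 equal slices spanning the solid's height, so layer i sits at z = i·h/5 — gives 5 non-empty perimeters. Each is a 4-segment closed polygon; G0 lifts to the layer z and rapids to the start vertex, then G1 traces the edges.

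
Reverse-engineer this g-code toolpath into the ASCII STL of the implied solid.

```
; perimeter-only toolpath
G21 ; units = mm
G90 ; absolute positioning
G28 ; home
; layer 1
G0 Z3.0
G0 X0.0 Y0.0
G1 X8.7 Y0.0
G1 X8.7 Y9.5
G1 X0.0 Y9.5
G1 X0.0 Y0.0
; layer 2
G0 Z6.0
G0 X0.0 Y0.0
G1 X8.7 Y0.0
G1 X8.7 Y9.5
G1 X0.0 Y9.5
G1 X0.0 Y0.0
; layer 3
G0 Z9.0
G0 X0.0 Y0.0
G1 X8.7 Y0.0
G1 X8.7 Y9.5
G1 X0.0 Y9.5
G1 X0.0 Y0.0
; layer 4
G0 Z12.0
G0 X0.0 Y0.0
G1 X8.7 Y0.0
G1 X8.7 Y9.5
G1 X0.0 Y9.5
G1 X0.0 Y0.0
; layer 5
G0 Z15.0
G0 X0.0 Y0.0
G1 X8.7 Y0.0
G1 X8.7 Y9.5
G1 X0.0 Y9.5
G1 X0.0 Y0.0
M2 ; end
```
solid part
  facet normal 0.0000 0.0000 -1.0000
    outer loop
      vertex 8.7 9.5 0.0
      vertex 8.7 0.0 0.0
      vertex 0.0 0.0 0.0
    endloop
  endfacet
  facet normal 0.0000 0.0000 -1.0000
    outer loop
      vertex 0.0 9.5 0.0
      vertex 8.7 9.5 0.0
      vertex 0.0 0.0 0.0
    endloop
  endfacet
  facet normal 0.0000 0.0000 1.0000
    outer loop
      vertex 0.0 0.0 15.0
      vertex 8.7 0.0 15.0
      vertex 8.7 9.5 15.0
    endloop
  endfacet
  facet normal 0.0000 0.0000 1.0000
    outer loop
      vertex 0.0 0.0 15.0
      vertex 8.7 9.5 15.0
      vertex 0.0 9.5 15.0
    endloop
  endfacet
  facet normal 0.0000 -1.0000 0.0000
    outer loop
      vertex 0.0 0.0 0.0
      vertex 8.7 0.0 0.0
      vertex 8.7 0.0 15.0
    endloop
  endfacet
  facet normal 0.0000 -1.0000 0.0000
    outer loop
      vertex 0.0 0.0 0.0
      vertex 8.7 0.0 15.0
      vertex 0.0 0.0 15.0
    endloop
  endfacet
  facet normal 0.0000 1.0000 0.0000
    outer loop
      vertex 8.7 9.5 15.0
      vertex 8.7 9.5 0.0
      vertex 0.0 9.5 0.0
    endloop
  endfacet
  facet normal 0.0000 1.0000 0.0000
    outer loop
      vertex 0.0 9.5 15.0
      vertex 8.7 9.5 15.0
      vertex 0.0 9.5 0.0
    endloop
  endfacet
  facet normal -1.0000 0.0000 0.0000
    outer loop
      vertex 0.0 9.5 15.0
      vertex 0.0 9.5 0.0
      vertex 0.0 0.0 0.0
    endloop
  endfacet
  facet normal -1.0000 0.0000 0.0000
    outer loop
      vertex 0.0 0.0 15.0
      vertex 0.0 9.5 15.0
      vertex 0.0 0.0 0.0
    endloop
  endfacet
  facet normal 1.0000 0.0000 0.0000
    outer loop
      vertex 8.7 0.0 0.0
      vertex 8.7 9.5 0.0
      vertex 8.7 9.5 15.0
    endloop
  endfacet
  facet normal 1.0000 0.0000 0.0000
    outer loop
      vertex 8.7 0.0 0.0
      vertex 8.7 9.5 15.0
      vertex 8.7 0.0 15.0
    endloop
  endfacet
endsolid part

The G0 Z moves step by Δz≈3.0 mm. Every layer's G1 loop is the same polygon, so the solid is a straight extrusion of it from z=0 to z≈15. Closing with flat bottom and top caps and triangulating gives 12 facets — a rectangular box, roughly 8.7 × 9.5 mm footprint and 15 mm tall.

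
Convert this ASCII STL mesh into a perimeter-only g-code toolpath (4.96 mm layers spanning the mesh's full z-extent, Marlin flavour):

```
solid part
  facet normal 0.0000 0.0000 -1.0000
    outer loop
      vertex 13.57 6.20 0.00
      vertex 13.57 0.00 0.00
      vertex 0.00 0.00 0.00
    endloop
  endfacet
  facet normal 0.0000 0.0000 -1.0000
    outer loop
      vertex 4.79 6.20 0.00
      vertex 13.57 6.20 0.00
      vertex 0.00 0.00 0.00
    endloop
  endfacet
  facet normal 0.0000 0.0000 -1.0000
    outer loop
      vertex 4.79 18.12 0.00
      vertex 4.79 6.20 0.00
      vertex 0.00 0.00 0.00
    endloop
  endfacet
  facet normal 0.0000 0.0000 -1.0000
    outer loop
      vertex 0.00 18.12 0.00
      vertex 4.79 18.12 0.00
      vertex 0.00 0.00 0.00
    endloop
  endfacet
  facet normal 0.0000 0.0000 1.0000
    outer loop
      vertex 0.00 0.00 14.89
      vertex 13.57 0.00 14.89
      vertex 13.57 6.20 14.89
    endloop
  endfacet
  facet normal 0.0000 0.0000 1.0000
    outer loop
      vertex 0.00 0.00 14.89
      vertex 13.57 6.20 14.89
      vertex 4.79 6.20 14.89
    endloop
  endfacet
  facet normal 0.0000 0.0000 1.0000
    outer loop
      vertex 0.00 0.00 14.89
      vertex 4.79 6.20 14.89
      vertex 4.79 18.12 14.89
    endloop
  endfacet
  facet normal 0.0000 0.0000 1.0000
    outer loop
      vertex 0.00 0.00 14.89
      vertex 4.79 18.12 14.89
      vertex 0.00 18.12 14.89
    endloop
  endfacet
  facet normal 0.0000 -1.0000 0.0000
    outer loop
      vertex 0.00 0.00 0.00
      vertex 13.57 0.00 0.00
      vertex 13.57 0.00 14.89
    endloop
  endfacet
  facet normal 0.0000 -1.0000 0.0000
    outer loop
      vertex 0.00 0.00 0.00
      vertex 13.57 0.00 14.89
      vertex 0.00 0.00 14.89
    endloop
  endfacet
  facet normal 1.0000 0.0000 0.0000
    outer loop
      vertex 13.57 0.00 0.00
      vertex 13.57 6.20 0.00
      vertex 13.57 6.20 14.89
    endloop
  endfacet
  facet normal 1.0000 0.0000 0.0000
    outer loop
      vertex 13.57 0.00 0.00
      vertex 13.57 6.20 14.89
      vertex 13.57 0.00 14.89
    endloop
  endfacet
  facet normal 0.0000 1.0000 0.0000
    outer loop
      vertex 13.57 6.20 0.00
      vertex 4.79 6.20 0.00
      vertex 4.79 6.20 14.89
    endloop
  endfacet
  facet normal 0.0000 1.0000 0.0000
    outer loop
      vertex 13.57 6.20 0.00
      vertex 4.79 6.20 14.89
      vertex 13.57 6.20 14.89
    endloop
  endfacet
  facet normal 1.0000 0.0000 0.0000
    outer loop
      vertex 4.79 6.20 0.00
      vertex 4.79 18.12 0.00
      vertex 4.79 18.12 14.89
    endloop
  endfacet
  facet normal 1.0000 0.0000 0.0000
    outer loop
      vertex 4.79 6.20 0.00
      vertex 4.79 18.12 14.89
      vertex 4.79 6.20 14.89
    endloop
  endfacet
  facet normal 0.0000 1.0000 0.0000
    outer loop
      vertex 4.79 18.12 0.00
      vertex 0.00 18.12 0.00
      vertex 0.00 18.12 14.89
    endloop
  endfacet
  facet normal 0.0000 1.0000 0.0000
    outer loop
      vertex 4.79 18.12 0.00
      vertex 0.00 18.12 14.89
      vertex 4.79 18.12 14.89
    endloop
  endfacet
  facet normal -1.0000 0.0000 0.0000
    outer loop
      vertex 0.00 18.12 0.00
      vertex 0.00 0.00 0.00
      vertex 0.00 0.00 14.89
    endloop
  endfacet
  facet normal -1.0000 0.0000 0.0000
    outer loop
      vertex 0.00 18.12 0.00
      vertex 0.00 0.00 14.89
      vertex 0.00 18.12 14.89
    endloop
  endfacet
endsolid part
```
; perimeter-only toolpath
G21 ; units = mm
G90 ; absolute positioning
G28 ; home
; layer 1
G0 Z4.96
G0 X0.00 Y0.00
G1 X13.57 Y0.00
G1 X13.57 Y6.20
G1 X4.79 Y6.20
G1 X4.79 Y18.12
G1 X0.00 Y18.12
G1 X0.00 Y0.00
; layer 2
G0 Z9.93
G0 X0.00 Y0.00
G1 X13.57 Y0.00
G1 X13.57 Y6.20
G1 X4.79 Y6.20
G1 X4.79 Y18.12
G1 X0.00 Y18.12
G1 X0.00 Y0.00
; layer 3
G0 Z14.89
G0 X0.00 Y0.00
G1 X13.57 Y0.00
G1 X13.57 Y6.20
G1 X4.79 Y6.20
G1 X4.79 Y18.12
G1 X0.00 Y18.12
G1 X0.00 Y0.00
M2 ; end

The solid is an L-shaped prism: outer 13.6 × 18.1 mm, arm thicknesses ≈ 6.2 mm (horizontal) and 4.79 mm (vertical), extruded 14.9 mm in z. Slicing at Δz = 4.96 mm — 3 equal slices spanning the solid's height, so layer i sits at z = i·h/3 — gives 3 non-empty perimeters. Each is a 6-segment closed polygon; G0 lifts to the layer z and rapids to the start vertex, then G1 traces the edges.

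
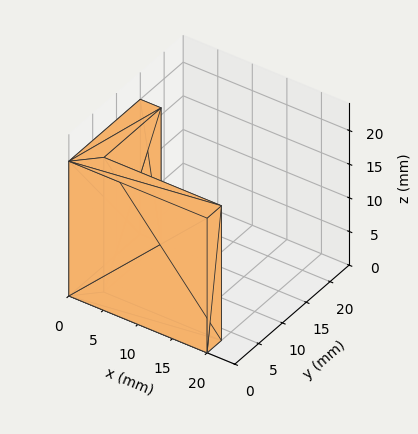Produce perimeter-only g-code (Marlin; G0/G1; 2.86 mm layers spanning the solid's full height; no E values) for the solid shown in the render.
Reading the render: the shape is an L-shaped prism: outer 20 × 15 mm, arm thicknesses ≈ 3 mm (horizontal) and 3 mm (vertical), extruded 20 mm in z (dimensions read to the nearest mm from the axis ticks). For the g-code, the solid's height is divided into equal slices at the stated Δz and each level perimeter traced with G1 moves after a G0 lift.

; perimeter-only toolpath
G21 ; units = mm
G90 ; absolute positioning
G28 ; home
; layer 1
G0 Z2.86
G0 X0.00 Y0.00
G1 X20.00 Y0.00
G1 X20.00 Y3.00
G1 X3.00 Y3.00
G1 X3.00 Y15.00
G1 X0.00 Y15.00
G1 X0.00 Y0.00
; layer 2
G0 Z5.71
G0 X0.00 Y0.00
G1 X20.00 Y0.00
G1 X20.00 Y3.00
G1 X3.00 Y3.00
G1 X3.00 Y15.00
G1 X0.00 Y15.00
G1 X0.00 Y0.00
; layer 3
G0 Z8.57
G0 X0.00 Y0.00
G1 X20.00 Y0.00
G1 X20.00 Y3.00
G1 X3.00 Y3.00
G1 X3.00 Y15.00
G1 X0.00 Y15.00
G1 X0.00 Y0.00
; layer 4
G0 Z11.43
G0 X0.00 Y0.00
G1 X20.00 Y0.00
G1 X20.00 Y3.00
G1 X3.00 Y3.00
G1 X3.00 Y15.00
G1 X0.00 Y15.00
G1 X0.00 Y0.00
; layer 5
G0 Z14.29
G0 X0.00 Y0.00
G1 X20.00 Y0.00
G1 X20.00 Y3.00
G1 X3.00 Y3.00
G1 X3.00 Y15.00
G1 X0.00 Y15.00
G1 X0.00 Y0.00
; layer 6
G0 Z17.14
G0 X0.00 Y0.00
G1 X20.00 Y0.00
G1 X20.00 Y3.00
G1 X3.00 Y3.00
G1 X3.00 Y15.00
G1 X0.00 Y15.00
G1 X0.00 Y0.00
; layer 7
G0 Z20.00
G0 X0.00 Y0.00
G1 X20.00 Y0.00
G1 X20.00 Y3.00
G1 X3.00 Y3.00
G1 X3.00 Y15.00
G1 X0.00 Y15.00
G1 X0.00 Y0.00
M2 ; end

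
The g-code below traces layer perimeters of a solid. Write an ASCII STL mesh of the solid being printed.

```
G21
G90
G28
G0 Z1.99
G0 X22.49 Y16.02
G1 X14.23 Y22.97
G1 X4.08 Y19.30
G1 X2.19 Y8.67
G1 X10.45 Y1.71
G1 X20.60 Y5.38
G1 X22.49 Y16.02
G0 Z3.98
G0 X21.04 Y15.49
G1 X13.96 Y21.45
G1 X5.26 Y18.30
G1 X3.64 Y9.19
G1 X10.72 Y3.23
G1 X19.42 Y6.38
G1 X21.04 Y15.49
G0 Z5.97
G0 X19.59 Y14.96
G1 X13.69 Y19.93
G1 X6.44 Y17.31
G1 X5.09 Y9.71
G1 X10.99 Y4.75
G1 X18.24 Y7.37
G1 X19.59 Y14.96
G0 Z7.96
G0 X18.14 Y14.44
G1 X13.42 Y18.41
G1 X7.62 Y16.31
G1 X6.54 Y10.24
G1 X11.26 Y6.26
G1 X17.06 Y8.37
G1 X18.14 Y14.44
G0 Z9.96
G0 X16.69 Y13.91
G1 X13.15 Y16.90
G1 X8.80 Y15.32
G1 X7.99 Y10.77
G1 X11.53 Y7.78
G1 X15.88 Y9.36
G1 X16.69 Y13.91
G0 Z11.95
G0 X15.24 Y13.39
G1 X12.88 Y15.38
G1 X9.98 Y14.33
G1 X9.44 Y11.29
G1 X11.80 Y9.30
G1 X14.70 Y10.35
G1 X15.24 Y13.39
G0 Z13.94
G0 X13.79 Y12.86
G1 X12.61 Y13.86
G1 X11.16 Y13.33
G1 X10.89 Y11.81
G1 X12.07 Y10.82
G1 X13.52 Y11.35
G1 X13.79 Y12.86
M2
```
solid part
  facet normal 0.0000 0.0000 -1.0000
    outer loop
      vertex 2.90 20.29 0.00
      vertex 14.50 24.49 0.00
      vertex 23.94 16.54 0.00
    endloop
  endfacet
  facet normal 0.0000 0.0000 -1.0000
    outer loop
      vertex 0.74 8.14 0.00
      vertex 2.90 20.29 0.00
      vertex 23.94 16.54 0.00
    endloop
  endfacet
  facet normal 0.0000 0.0000 -1.0000
    outer loop
      vertex 10.18 0.19 0.00
      vertex 0.74 8.14 0.00
      vertex 23.94 16.54 0.00
    endloop
  endfacet
  facet normal 0.0000 0.0000 -1.0000
    outer loop
      vertex 21.78 4.39 0.00
      vertex 10.18 0.19 0.00
      vertex 23.94 16.54 0.00
    endloop
  endfacet
  facet normal 0.5350 0.6352 0.5570
    outer loop
      vertex 23.94 16.54 0.00
      vertex 14.50 24.49 0.00
      vertex 12.34 12.34 15.93
    endloop
  endfacet
  facet normal -0.2827 0.7808 0.5572
    outer loop
      vertex 14.50 24.49 0.00
      vertex 2.90 20.29 0.00
      vertex 12.34 12.34 15.93
    endloop
  endfacet
  facet normal -0.8176 0.1454 0.5571
    outer loop
      vertex 2.90 20.29 0.00
      vertex 0.74 8.14 0.00
      vertex 12.34 12.34 15.93
    endloop
  endfacet
  facet normal -0.5350 -0.6352 0.5570
    outer loop
      vertex 0.74 8.14 0.00
      vertex 10.18 0.19 0.00
      vertex 12.34 12.34 15.93
    endloop
  endfacet
  facet normal 0.2827 -0.7808 0.5572
    outer loop
      vertex 10.18 0.19 0.00
      vertex 21.78 4.39 0.00
      vertex 12.34 12.34 15.93
    endloop
  endfacet
  facet normal 0.8176 -0.1454 0.5571
    outer loop
      vertex 21.78 4.39 0.00
      vertex 23.94 16.54 0.00
      vertex 12.34 12.34 15.93
    endloop
  endfacet
endsolid part

The G0 Z moves step by Δz≈1.99 mm. The G1 loops shrink linearly with z, so the solid tapers from its base footprint up to z≈15.9. Closing with a flat bottom cap and the tapered top and triangulating gives 10 facets — a regular 6-sided pyramid, base circumscribed radius ≈ 12.3 mm, apex at z ≈ 15.9 mm.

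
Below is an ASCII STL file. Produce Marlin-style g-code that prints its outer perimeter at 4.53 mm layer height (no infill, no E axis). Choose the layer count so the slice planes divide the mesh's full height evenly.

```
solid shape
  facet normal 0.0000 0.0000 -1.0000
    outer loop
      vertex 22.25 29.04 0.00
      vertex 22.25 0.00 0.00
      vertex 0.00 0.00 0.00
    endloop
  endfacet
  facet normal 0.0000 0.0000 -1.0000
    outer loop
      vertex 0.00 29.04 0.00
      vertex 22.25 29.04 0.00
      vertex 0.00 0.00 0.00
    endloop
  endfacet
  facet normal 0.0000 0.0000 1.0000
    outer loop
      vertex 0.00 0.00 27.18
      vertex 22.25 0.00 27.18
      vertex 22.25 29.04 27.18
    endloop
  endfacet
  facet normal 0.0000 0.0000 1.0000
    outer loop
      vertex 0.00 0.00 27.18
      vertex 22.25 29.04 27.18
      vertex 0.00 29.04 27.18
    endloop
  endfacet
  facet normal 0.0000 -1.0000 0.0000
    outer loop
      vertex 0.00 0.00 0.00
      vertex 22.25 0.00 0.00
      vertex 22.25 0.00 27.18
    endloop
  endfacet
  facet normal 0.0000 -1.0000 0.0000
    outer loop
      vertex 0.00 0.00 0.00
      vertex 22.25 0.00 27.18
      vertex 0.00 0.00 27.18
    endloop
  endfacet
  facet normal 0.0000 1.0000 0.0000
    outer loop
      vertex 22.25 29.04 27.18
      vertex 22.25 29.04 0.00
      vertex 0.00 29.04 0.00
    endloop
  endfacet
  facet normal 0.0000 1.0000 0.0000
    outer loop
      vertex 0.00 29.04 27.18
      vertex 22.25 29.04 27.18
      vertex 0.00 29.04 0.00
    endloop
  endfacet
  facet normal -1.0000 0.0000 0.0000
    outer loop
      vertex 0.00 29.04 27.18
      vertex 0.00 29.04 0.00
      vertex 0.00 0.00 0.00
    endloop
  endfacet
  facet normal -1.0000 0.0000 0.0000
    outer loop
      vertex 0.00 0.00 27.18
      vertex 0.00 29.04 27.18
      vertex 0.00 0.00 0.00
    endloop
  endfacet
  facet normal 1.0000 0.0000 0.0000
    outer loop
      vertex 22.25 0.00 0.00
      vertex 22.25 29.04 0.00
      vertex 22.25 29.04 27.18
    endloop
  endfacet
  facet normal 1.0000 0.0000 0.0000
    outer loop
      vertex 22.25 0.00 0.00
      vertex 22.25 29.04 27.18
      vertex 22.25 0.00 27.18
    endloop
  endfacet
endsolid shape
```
; perimeter-only toolpath
G21 ; units = mm
G90 ; absolute positioning
G28 ; home
; layer 1
G0 Z4.53
G0 X0.00 Y0.00
G1 X22.25 Y0.00
G1 X22.25 Y29.04
G1 X0.00 Y29.04
G1 X0.00 Y0.00
; layer 2
G0 Z9.06
G0 X0.00 Y0.00
G1 X22.25 Y0.00
G1 X22.25 Y29.04
G1 X0.00 Y29.04
G1 X0.00 Y0.00
; layer 3
G0 Z13.59
G0 X0.00 Y0.00
G1 X22.25 Y0.00
G1 X22.25 Y29.04
G1 X0.00 Y29.04
G1 X0.00 Y0.00
; layer 4
G0 Z18.12
G0 X0.00 Y0.00
G1 X22.25 Y0.00
G1 X22.25 Y29.04
G1 X0.00 Y29.04
G1 X0.00 Y0.00
; layer 5
G0 Z22.65
G0 X0.00 Y0.00
G1 X22.25 Y0.00
G1 X22.25 Y29.04
G1 X0.00 Y29.04
G1 X0.00 Y0.00
; layer 6
G0 Z27.18
G0 X0.00 Y0.00
G1 X22.25 Y0.00
G1 X22.25 Y29.04
G1 X0.00 Y29.04
G1 X0.00 Y0.00
M2 ; end

The solid is a rectangular box, roughly 22.2 × 29 mm footprint and 27.2 mm tall. Slicing at Δz = 4.53 mm — 6 equal slices spanning the solid's height, so layer i sits at z = i·h/6 — gives 6 non-empty perimeters. Each is a 4-segment closed polygon; G0 lifts to the layer z and rapids to the start vertex, then G1 traces the edges.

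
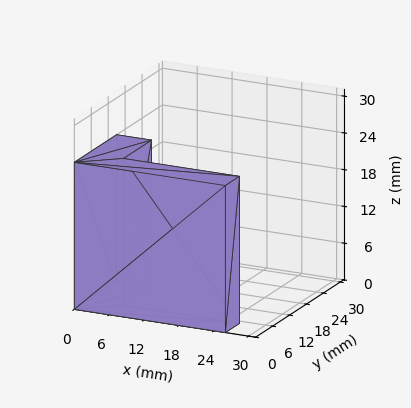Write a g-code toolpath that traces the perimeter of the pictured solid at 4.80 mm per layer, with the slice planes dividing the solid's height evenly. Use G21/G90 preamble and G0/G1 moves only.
Reading the render: the shape is an L-shaped prism: outer 26 × 15 mm, arm thicknesses ≈ 5 mm (horizontal) and 6 mm (vertical), extruded 24 mm in z (dimensions read to the nearest mm from the axis ticks). For the g-code, the solid's height is divided into equal slices at the stated Δz and each level perimeter traced with G1 moves after a G0 lift.

; perimeter-only toolpath
G21 ; units = mm
G90 ; absolute positioning
G28 ; home
; layer 1
G0 Z4.80
G0 X0.00 Y0.00
G1 X26.00 Y0.00
G1 X26.00 Y5.00
G1 X6.00 Y5.00
G1 X6.00 Y15.00
G1 X0.00 Y15.00
G1 X0.00 Y0.00
; layer 2
G0 Z9.60
G0 X0.00 Y0.00
G1 X26.00 Y0.00
G1 X26.00 Y5.00
G1 X6.00 Y5.00
G1 X6.00 Y15.00
G1 X0.00 Y15.00
G1 X0.00 Y0.00
; layer 3
G0 Z14.40
G0 X0.00 Y0.00
G1 X26.00 Y0.00
G1 X26.00 Y5.00
G1 X6.00 Y5.00
G1 X6.00 Y15.00
G1 X0.00 Y15.00
G1 X0.00 Y0.00
; layer 4
G0 Z19.20
G0 X0.00 Y0.00
G1 X26.00 Y0.00
G1 X26.00 Y5.00
G1 X6.00 Y5.00
G1 X6.00 Y15.00
G1 X0.00 Y15.00
G1 X0.00 Y0.00
; layer 5
G0 Z24.00
G0 X0.00 Y0.00
G1 X26.00 Y0.00
G1 X26.00 Y5.00
G1 X6.00 Y5.00
G1 X6.00 Y15.00
G1 X0.00 Y15.00
G1 X0.00 Y0.00
M2 ; end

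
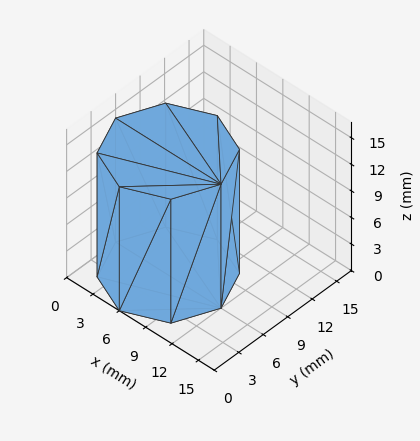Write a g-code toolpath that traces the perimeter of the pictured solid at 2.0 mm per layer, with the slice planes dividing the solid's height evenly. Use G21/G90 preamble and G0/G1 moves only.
Reading the render: the shape is a regular 8-sided prism (a cylinder approximated with 8 flat sides), circumscribed radius ≈ 6 mm, height ≈ 14 mm (dimensions read to the nearest mm from the axis ticks). For the g-code, the solid's height is divided into equal slices at the stated Δz and each level perimeter traced with G1 moves after a G0 lift.

; perimeter-only toolpath
G21 ; units = mm
G90 ; absolute positioning
G28 ; home
; layer 1
G0 Z2.0
G0 X12.0 Y6.0
G1 X10.2 Y10.2
G1 X6.0 Y12.0
G1 X1.8 Y10.2
G1 X0.0 Y6.0
G1 X1.8 Y1.8
G1 X6.0 Y0.0
G1 X10.2 Y1.8
G1 X12.0 Y6.0
; layer 2
G0 Z4.0
G0 X12.0 Y6.0
G1 X10.2 Y10.2
G1 X6.0 Y12.0
G1 X1.8 Y10.2
G1 X0.0 Y6.0
G1 X1.8 Y1.8
G1 X6.0 Y0.0
G1 X10.2 Y1.8
G1 X12.0 Y6.0
; layer 3
G0 Z6.0
G0 X12.0 Y6.0
G1 X10.2 Y10.2
G1 X6.0 Y12.0
G1 X1.8 Y10.2
G1 X0.0 Y6.0
G1 X1.8 Y1.8
G1 X6.0 Y0.0
G1 X10.2 Y1.8
G1 X12.0 Y6.0
; layer 4
G0 Z8.0
G0 X12.0 Y6.0
G1 X10.2 Y10.2
G1 X6.0 Y12.0
G1 X1.8 Y10.2
G1 X0.0 Y6.0
G1 X1.8 Y1.8
G1 X6.0 Y0.0
G1 X10.2 Y1.8
G1 X12.0 Y6.0
; layer 5
G0 Z10.0
G0 X12.0 Y6.0
G1 X10.2 Y10.2
G1 X6.0 Y12.0
G1 X1.8 Y10.2
G1 X0.0 Y6.0
G1 X1.8 Y1.8
G1 X6.0 Y0.0
G1 X10.2 Y1.8
G1 X12.0 Y6.0
; layer 6
G0 Z12.0
G0 X12.0 Y6.0
G1 X10.2 Y10.2
G1 X6.0 Y12.0
G1 X1.8 Y10.2
G1 X0.0 Y6.0
G1 X1.8 Y1.8
G1 X6.0 Y0.0
G1 X10.2 Y1.8
G1 X12.0 Y6.0
; layer 7
G0 Z14.0
G0 X12.0 Y6.0
G1 X10.2 Y10.2
G1 X6.0 Y12.0
G1 X1.8 Y10.2
G1 X0.0 Y6.0
G1 X1.8 Y1.8
G1 X6.0 Y0.0
G1 X10.2 Y1.8
G1 X12.0 Y6.0
M2 ; end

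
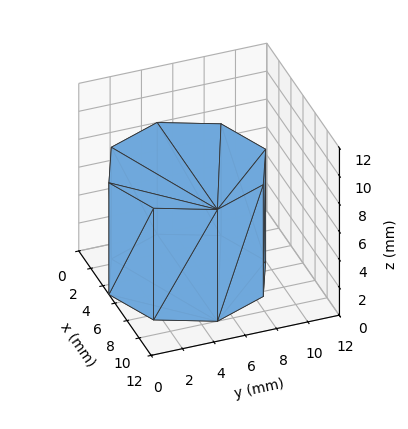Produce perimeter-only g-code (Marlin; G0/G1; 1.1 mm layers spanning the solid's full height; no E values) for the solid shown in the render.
Reading the render: the shape is a regular 8-sided prism (a cylinder approximated with 8 flat sides), circumscribed radius ≈ 5 mm, height ≈ 8 mm (dimensions read to the nearest mm from the axis ticks). For the g-code, the solid's height is divided into equal slices at the stated Δz and each level perimeter traced with G1 moves after a G0 lift.

; perimeter-only toolpath
G21 ; units = mm
G90 ; absolute positioning
G28 ; home
; layer 1
G0 Z1.1
G0 X10.0 Y5.0
G1 X8.5 Y8.5
G1 X5.0 Y10.0
G1 X1.5 Y8.5
G1 X0.0 Y5.0
G1 X1.5 Y1.5
G1 X5.0 Y0.0
G1 X8.5 Y1.5
G1 X10.0 Y5.0
; layer 2
G0 Z2.3
G0 X10.0 Y5.0
G1 X8.5 Y8.5
G1 X5.0 Y10.0
G1 X1.5 Y8.5
G1 X0.0 Y5.0
G1 X1.5 Y1.5
G1 X5.0 Y0.0
G1 X8.5 Y1.5
G1 X10.0 Y5.0
; layer 3
G0 Z3.4
G0 X10.0 Y5.0
G1 X8.5 Y8.5
G1 X5.0 Y10.0
G1 X1.5 Y8.5
G1 X0.0 Y5.0
G1 X1.5 Y1.5
G1 X5.0 Y0.0
G1 X8.5 Y1.5
G1 X10.0 Y5.0
; layer 4
G0 Z4.6
G0 X10.0 Y5.0
G1 X8.5 Y8.5
G1 X5.0 Y10.0
G1 X1.5 Y8.5
G1 X0.0 Y5.0
G1 X1.5 Y1.5
G1 X5.0 Y0.0
G1 X8.5 Y1.5
G1 X10.0 Y5.0
; layer 5
G0 Z5.7
G0 X10.0 Y5.0
G1 X8.5 Y8.5
G1 X5.0 Y10.0
G1 X1.5 Y8.5
G1 X0.0 Y5.0
G1 X1.5 Y1.5
G1 X5.0 Y0.0
G1 X8.5 Y1.5
G1 X10.0 Y5.0
; layer 6
G0 Z6.9
G0 X10.0 Y5.0
G1 X8.5 Y8.5
G1 X5.0 Y10.0
G1 X1.5 Y8.5
G1 X0.0 Y5.0
G1 X1.5 Y1.5
G1 X5.0 Y0.0
G1 X8.5 Y1.5
G1 X10.0 Y5.0
; layer 7
G0 Z8.0
G0 X10.0 Y5.0
G1 X8.5 Y8.5
G1 X5.0 Y10.0
G1 X1.5 Y8.5
G1 X0.0 Y5.0
G1 X1.5 Y1.5
G1 X5.0 Y0.0
G1 X8.5 Y1.5
G1 X10.0 Y5.0
M2 ; end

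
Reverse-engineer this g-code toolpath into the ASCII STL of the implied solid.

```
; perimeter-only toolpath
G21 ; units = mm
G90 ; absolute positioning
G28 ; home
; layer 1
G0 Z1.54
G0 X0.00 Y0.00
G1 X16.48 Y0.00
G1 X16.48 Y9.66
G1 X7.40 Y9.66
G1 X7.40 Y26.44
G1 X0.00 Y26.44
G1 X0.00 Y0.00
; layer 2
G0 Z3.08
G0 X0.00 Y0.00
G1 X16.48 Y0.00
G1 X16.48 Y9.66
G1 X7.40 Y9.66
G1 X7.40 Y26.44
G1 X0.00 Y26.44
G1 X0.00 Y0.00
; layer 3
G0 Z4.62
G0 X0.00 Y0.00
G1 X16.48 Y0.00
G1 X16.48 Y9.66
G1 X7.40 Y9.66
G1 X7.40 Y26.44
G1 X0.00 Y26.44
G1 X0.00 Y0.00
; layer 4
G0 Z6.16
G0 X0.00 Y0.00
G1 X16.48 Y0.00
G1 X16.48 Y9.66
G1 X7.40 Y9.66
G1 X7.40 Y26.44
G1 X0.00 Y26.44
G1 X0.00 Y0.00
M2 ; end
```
solid part
  facet normal 0.0000 0.0000 -1.0000
    outer loop
      vertex 16.48 9.66 0.00
      vertex 16.48 0.00 0.00
      vertex 0.00 0.00 0.00
    endloop
  endfacet
  facet normal 0.0000 0.0000 -1.0000
    outer loop
      vertex 7.40 9.66 0.00
      vertex 16.48 9.66 0.00
      vertex 0.00 0.00 0.00
    endloop
  endfacet
  facet normal 0.0000 0.0000 -1.0000
    outer loop
      vertex 7.40 26.44 0.00
      vertex 7.40 9.66 0.00
      vertex 0.00 0.00 0.00
    endloop
  endfacet
  facet normal 0.0000 0.0000 -1.0000
    outer loop
      vertex 0.00 26.44 0.00
      vertex 7.40 26.44 0.00
      vertex 0.00 0.00 0.00
    endloop
  endfacet
  facet normal 0.0000 0.0000 1.0000
    outer loop
      vertex 0.00 0.00 6.16
      vertex 16.48 0.00 6.16
      vertex 16.48 9.66 6.16
    endloop
  endfacet
  facet normal 0.0000 0.0000 1.0000
    outer loop
      vertex 0.00 0.00 6.16
      vertex 16.48 9.66 6.16
      vertex 7.40 9.66 6.16
    endloop
  endfacet
  facet normal 0.0000 0.0000 1.0000
    outer loop
      vertex 0.00 0.00 6.16
      vertex 7.40 9.66 6.16
      vertex 7.40 26.44 6.16
    endloop
  endfacet
  facet normal 0.0000 0.0000 1.0000
    outer loop
      vertex 0.00 0.00 6.16
      vertex 7.40 26.44 6.16
      vertex 0.00 26.44 6.16
    endloop
  endfacet
  facet normal 0.0000 -1.0000 0.0000
    outer loop
      vertex 0.00 0.00 0.00
      vertex 16.48 0.00 0.00
      vertex 16.48 0.00 6.16
    endloop
  endfacet
  facet normal 0.0000 -1.0000 0.0000
    outer loop
      vertex 0.00 0.00 0.00
      vertex 16.48 0.00 6.16
      vertex 0.00 0.00 6.16
    endloop
  endfacet
  facet normal 1.0000 0.0000 0.0000
    outer loop
      vertex 16.48 0.00 0.00
      vertex 16.48 9.66 0.00
      vertex 16.48 9.66 6.16
    endloop
  endfacet
  facet normal 1.0000 0.0000 0.0000
    outer loop
      vertex 16.48 0.00 0.00
      vertex 16.48 9.66 6.16
      vertex 16.48 0.00 6.16
    endloop
  endfacet
  facet normal 0.0000 1.0000 0.0000
    outer loop
      vertex 16.48 9.66 0.00
      vertex 7.40 9.66 0.00
      vertex 7.40 9.66 6.16
    endloop
  endfacet
  facet normal 0.0000 1.0000 0.0000
    outer loop
      vertex 16.48 9.66 0.00
      vertex 7.40 9.66 6.16
      vertex 16.48 9.66 6.16
    endloop
  endfacet
  facet normal 1.0000 0.0000 0.0000
    outer loop
      vertex 7.40 9.66 0.00
      vertex 7.40 26.44 0.00
      vertex 7.40 26.44 6.16
    endloop
  endfacet
  facet normal 1.0000 0.0000 0.0000
    outer loop
      vertex 7.40 9.66 0.00
      vertex 7.40 26.44 6.16
      vertex 7.40 9.66 6.16
    endloop
  endfacet
  facet normal 0.0000 1.0000 0.0000
    outer loop
      vertex 7.40 26.44 0.00
      vertex 0.00 26.44 0.00
      vertex 0.00 26.44 6.16
    endloop
  endfacet
  facet normal 0.0000 1.0000 0.0000
    outer loop
      vertex 7.40 26.44 0.00
      vertex 0.00 26.44 6.16
      vertex 7.40 26.44 6.16
    endloop
  endfacet
  facet normal -1.0000 0.0000 0.0000
    outer loop
      vertex 0.00 26.44 0.00
      vertex 0.00 0.00 0.00
      vertex 0.00 0.00 6.16
    endloop
  endfacet
  facet normal -1.0000 0.0000 0.0000
    outer loop
      vertex 0.00 26.44 0.00
      vertex 0.00 0.00 6.16
      vertex 0.00 26.44 6.16
    endloop
  endfacet
endsolid part

The G0 Z moves step by Δz≈1.54 mm. Every layer's G1 loop is the same polygon, so the solid is a straight extrusion of it from z=0 to z≈6.16. Closing with flat bottom and top caps and triangulating gives 20 facets — an L-shaped prism: outer 16.5 × 26.4 mm, arm thicknesses ≈ 9.66 mm (horizontal) and 7.4 mm (vertical), extruded 6.16 mm in z.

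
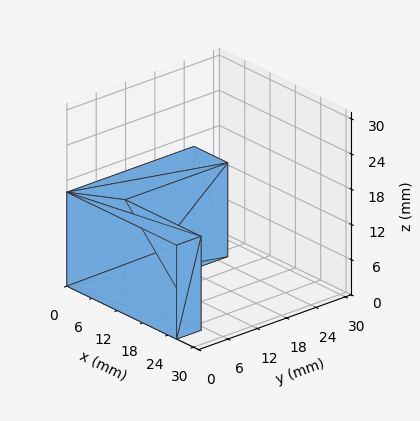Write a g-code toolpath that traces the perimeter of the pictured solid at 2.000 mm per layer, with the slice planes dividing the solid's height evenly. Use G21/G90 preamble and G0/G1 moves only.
Reading the render: the shape is an L-shaped prism: outer 26 × 26 mm, arm thicknesses ≈ 5 mm (horizontal) and 8 mm (vertical), extruded 16 mm in z (dimensions read to the nearest mm from the axis ticks). For the g-code, the solid's height is divided into equal slices at the stated Δz and each level perimeter traced with G1 moves after a G0 lift.

; perimeter-only toolpath
G21 ; units = mm
G90 ; absolute positioning
G28 ; home
; layer 1
G0 Z2.000
G0 X0.000 Y0.000
G1 X26.000 Y0.000
G1 X26.000 Y5.000
G1 X8.000 Y5.000
G1 X8.000 Y26.000
G1 X0.000 Y26.000
G1 X0.000 Y0.000
; layer 2
G0 Z4.000
G0 X0.000 Y0.000
G1 X26.000 Y0.000
G1 X26.000 Y5.000
G1 X8.000 Y5.000
G1 X8.000 Y26.000
G1 X0.000 Y26.000
G1 X0.000 Y0.000
; layer 3
G0 Z6.000
G0 X0.000 Y0.000
G1 X26.000 Y0.000
G1 X26.000 Y5.000
G1 X8.000 Y5.000
G1 X8.000 Y26.000
G1 X0.000 Y26.000
G1 X0.000 Y0.000
; layer 4
G0 Z8.000
G0 X0.000 Y0.000
G1 X26.000 Y0.000
G1 X26.000 Y5.000
G1 X8.000 Y5.000
G1 X8.000 Y26.000
G1 X0.000 Y26.000
G1 X0.000 Y0.000
; layer 5
G0 Z10.000
G0 X0.000 Y0.000
G1 X26.000 Y0.000
G1 X26.000 Y5.000
G1 X8.000 Y5.000
G1 X8.000 Y26.000
G1 X0.000 Y26.000
G1 X0.000 Y0.000
; layer 6
G0 Z12.000
G0 X0.000 Y0.000
G1 X26.000 Y0.000
G1 X26.000 Y5.000
G1 X8.000 Y5.000
G1 X8.000 Y26.000
G1 X0.000 Y26.000
G1 X0.000 Y0.000
; layer 7
G0 Z14.000
G0 X0.000 Y0.000
G1 X26.000 Y0.000
G1 X26.000 Y5.000
G1 X8.000 Y5.000
G1 X8.000 Y26.000
G1 X0.000 Y26.000
G1 X0.000 Y0.000
; layer 8
G0 Z16.000
G0 X0.000 Y0.000
G1 X26.000 Y0.000
G1 X26.000 Y5.000
G1 X8.000 Y5.000
G1 X8.000 Y26.000
G1 X0.000 Y26.000
G1 X0.000 Y0.000
M2 ; end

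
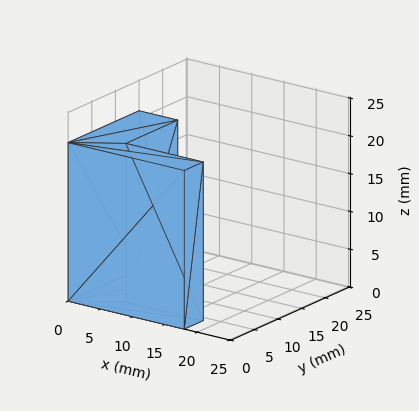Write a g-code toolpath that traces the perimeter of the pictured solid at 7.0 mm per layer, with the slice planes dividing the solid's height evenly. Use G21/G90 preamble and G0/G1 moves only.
Reading the render: the shape is an L-shaped prism: outer 18 × 15 mm, arm thicknesses ≈ 4 mm (horizontal) and 6 mm (vertical), extruded 21 mm in z (dimensions read to the nearest mm from the axis ticks). For the g-code, the solid's height is divided into equal slices at the stated Δz and each level perimeter traced with G1 moves after a G0 lift.

; perimeter-only toolpath
G21 ; units = mm
G90 ; absolute positioning
G28 ; home
; layer 1
G0 Z7.0
G0 X0.0 Y0.0
G1 X18.0 Y0.0
G1 X18.0 Y4.0
G1 X6.0 Y4.0
G1 X6.0 Y15.0
G1 X0.0 Y15.0
G1 X0.0 Y0.0
; layer 2
G0 Z14.0
G0 X0.0 Y0.0
G1 X18.0 Y0.0
G1 X18.0 Y4.0
G1 X6.0 Y4.0
G1 X6.0 Y15.0
G1 X0.0 Y15.0
G1 X0.0 Y0.0
; layer 3
G0 Z21.0
G0 X0.0 Y0.0
G1 X18.0 Y0.0
G1 X18.0 Y4.0
G1 X6.0 Y4.0
G1 X6.0 Y15.0
G1 X0.0 Y15.0
G1 X0.0 Y0.0
M2 ; end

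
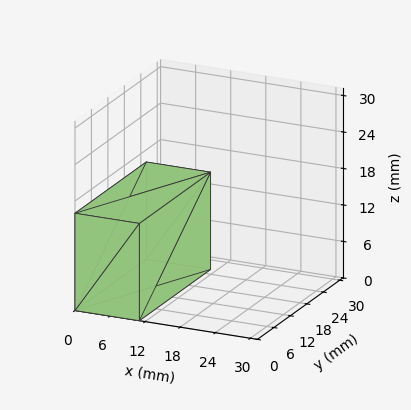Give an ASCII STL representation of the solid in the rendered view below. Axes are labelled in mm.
Reading the render: the shape is a rectangular box, roughly 11 × 26 mm footprint and 16 mm tall (dimensions read to the nearest mm from the axis ticks). For the STL, each face is triangulated and given an outward normal.

solid part
  facet normal 0.0000 0.0000 -1.0000
    outer loop
      vertex 11.000 26.000 0.000
      vertex 11.000 0.000 0.000
      vertex 0.000 0.000 0.000
    endloop
  endfacet
  facet normal 0.0000 0.0000 -1.0000
    outer loop
      vertex 0.000 26.000 0.000
      vertex 11.000 26.000 0.000
      vertex 0.000 0.000 0.000
    endloop
  endfacet
  facet normal 0.0000 0.0000 1.0000
    outer loop
      vertex 0.000 0.000 16.000
      vertex 11.000 0.000 16.000
      vertex 11.000 26.000 16.000
    endloop
  endfacet
  facet normal 0.0000 0.0000 1.0000
    outer loop
      vertex 0.000 0.000 16.000
      vertex 11.000 26.000 16.000
      vertex 0.000 26.000 16.000
    endloop
  endfacet
  facet normal 0.0000 -1.0000 0.0000
    outer loop
      vertex 0.000 0.000 0.000
      vertex 11.000 0.000 0.000
      vertex 11.000 0.000 16.000
    endloop
  endfacet
  facet normal 0.0000 -1.0000 0.0000
    outer loop
      vertex 0.000 0.000 0.000
      vertex 11.000 0.000 16.000
      vertex 0.000 0.000 16.000
    endloop
  endfacet
  facet normal 0.0000 1.0000 0.0000
    outer loop
      vertex 11.000 26.000 16.000
      vertex 11.000 26.000 0.000
      vertex 0.000 26.000 0.000
    endloop
  endfacet
  facet normal 0.0000 1.0000 0.0000
    outer loop
      vertex 0.000 26.000 16.000
      vertex 11.000 26.000 16.000
      vertex 0.000 26.000 0.000
    endloop
  endfacet
  facet normal -1.0000 0.0000 0.0000
    outer loop
      vertex 0.000 26.000 16.000
      vertex 0.000 26.000 0.000
      vertex 0.000 0.000 0.000
    endloop
  endfacet
  facet normal -1.0000 0.0000 0.0000
    outer loop
      vertex 0.000 0.000 16.000
      vertex 0.000 26.000 16.000
      vertex 0.000 0.000 0.000
    endloop
  endfacet
  facet normal 1.0000 0.0000 0.0000
    outer loop
      vertex 11.000 0.000 0.000
      vertex 11.000 26.000 0.000
      vertex 11.000 26.000 16.000
    endloop
  endfacet
  facet normal 1.0000 0.0000 0.0000
    outer loop
      vertex 11.000 0.000 0.000
      vertex 11.000 26.000 16.000
      vertex 11.000 0.000 16.000
    endloop
  endfacet
endsolid part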